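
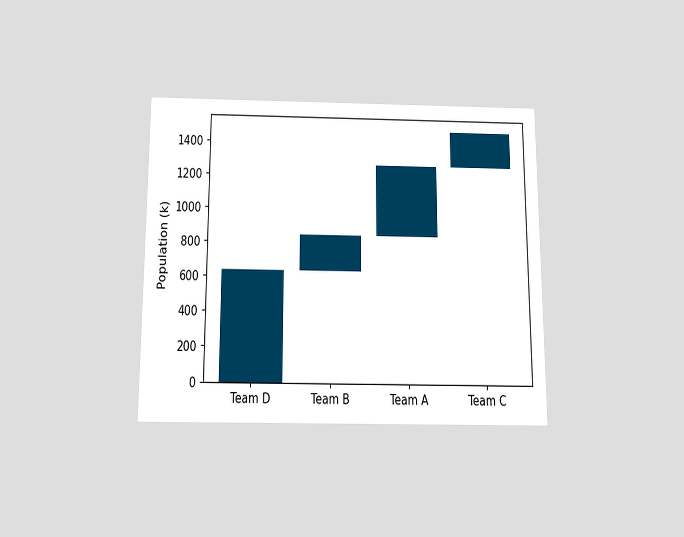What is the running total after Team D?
636k

The chart is viewed slightly from below. After Team D the running total reaches 636k.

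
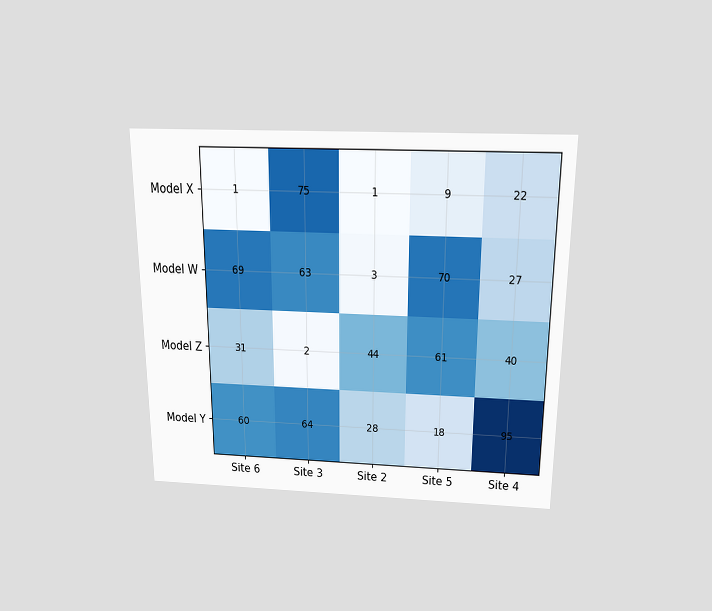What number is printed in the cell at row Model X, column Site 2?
1

The chart is viewed slightly from above. The (Model X, Site 2) cell reads 1.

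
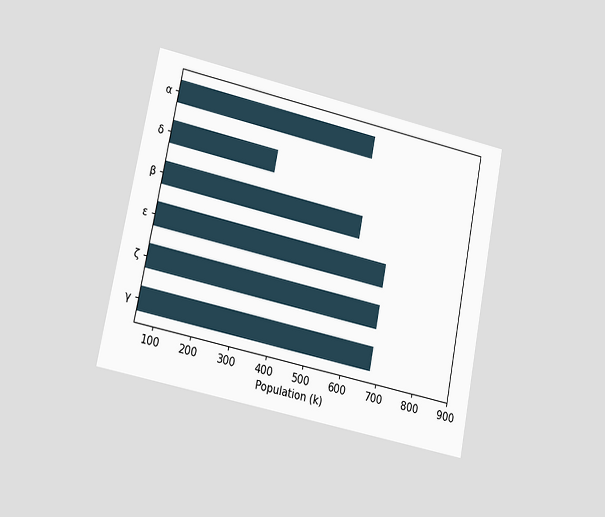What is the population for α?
595k

The chart is tilted about 11° clockwise and viewed at a slight angle. Reading along the chart's x-axis, the α bar reaches 595k.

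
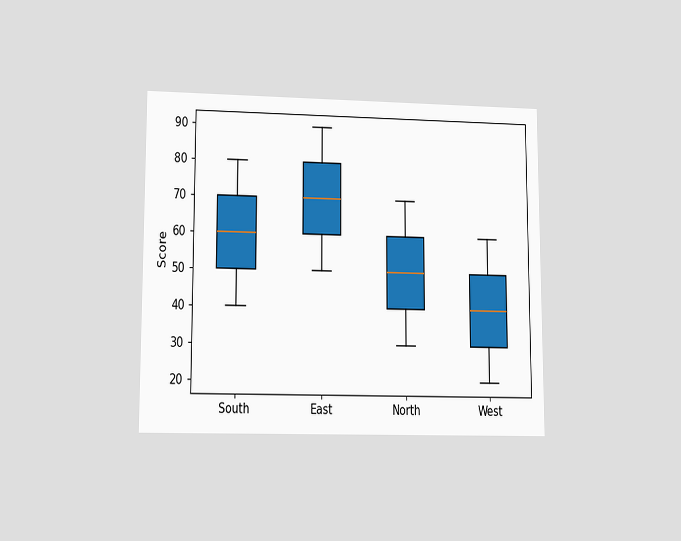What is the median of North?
The chart is viewed at a slight angle. The median line in the North box sits at 50.

50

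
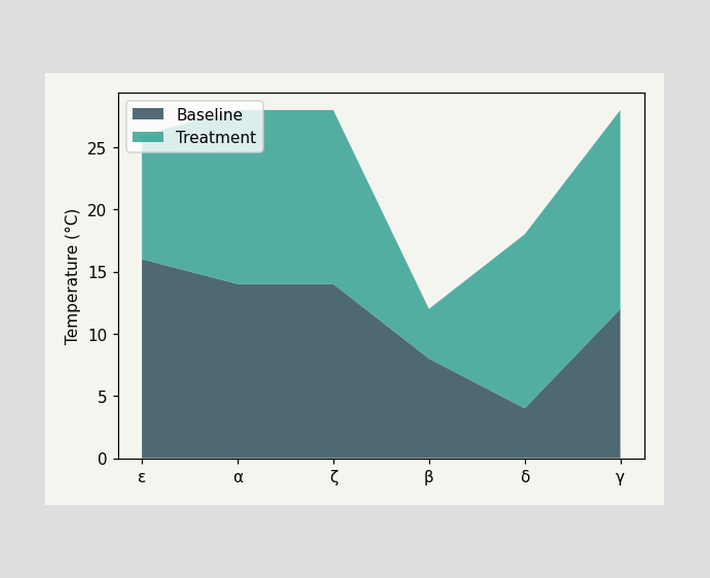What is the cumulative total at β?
The stacked total at β reaches 12°C.

12°C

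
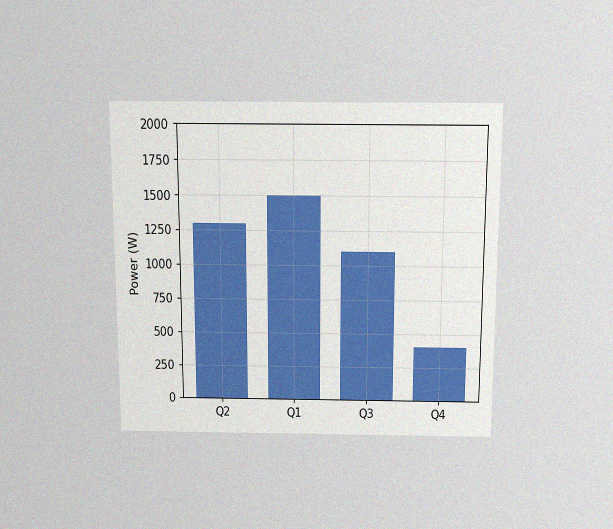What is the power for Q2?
The chart is viewed slightly from above, with some photo noise. Reading along the chart's y-axis, the Q2 bar reaches 1300W.

1300W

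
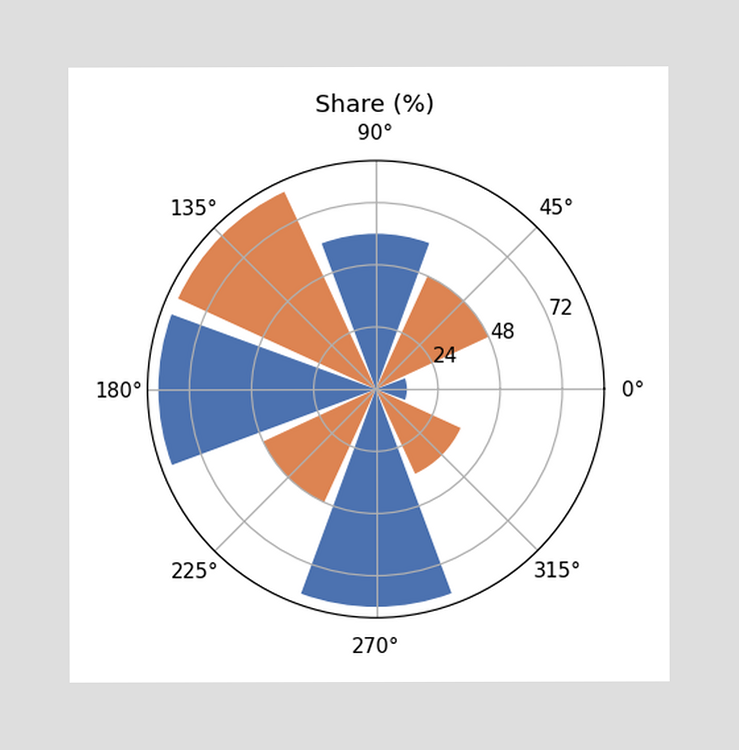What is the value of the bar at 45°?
The bar at 45° reaches 48% on the radial axis.

48%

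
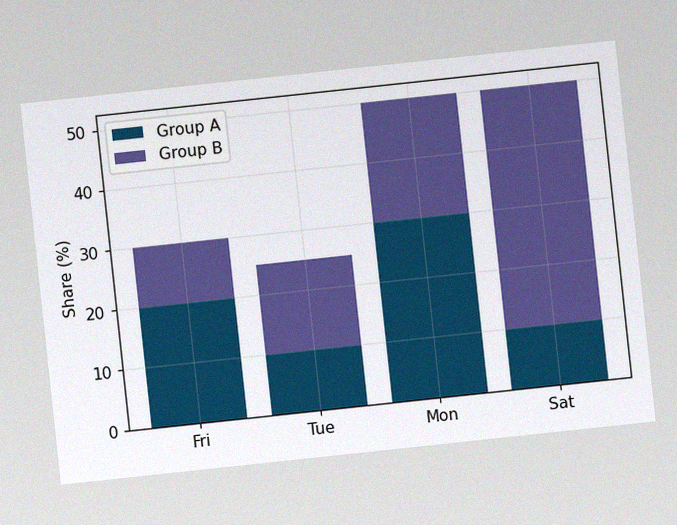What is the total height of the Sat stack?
The chart is tilted about 6° counter-clockwise, with some photo noise. The Sat stack's top reaches 50% on the y-axis.

50%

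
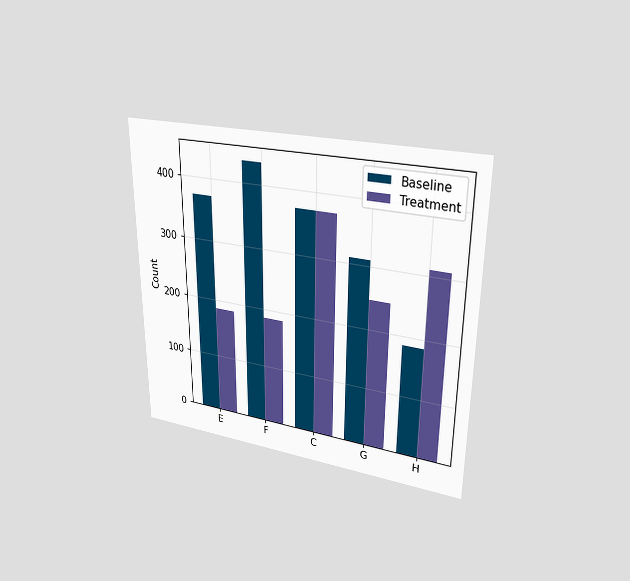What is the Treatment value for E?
186

The chart is viewed at a slight angle. The Treatment bar at E reaches 186 on the y-axis.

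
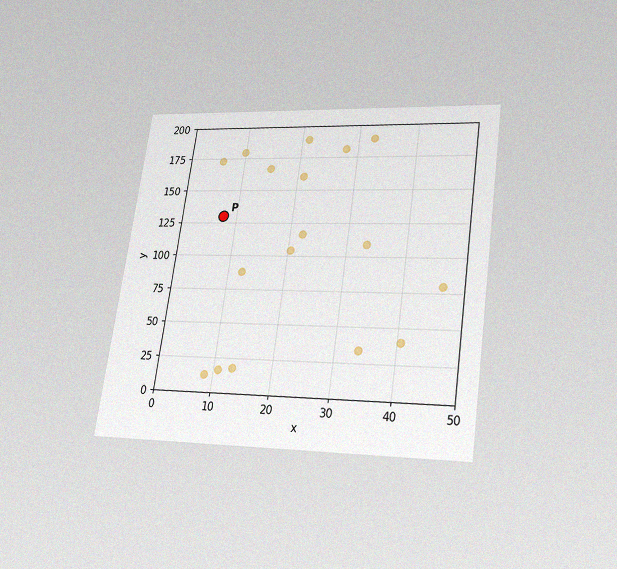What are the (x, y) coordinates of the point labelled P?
(7.5, 130)

The chart is tilted about 8° clockwise and viewed slightly from below, with some photo noise. Following the gridlines from P to each axis, P sits at (7.5, 130).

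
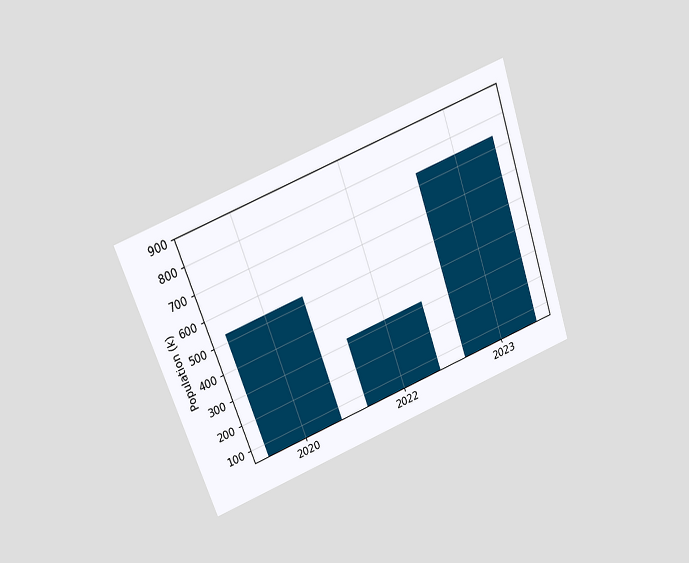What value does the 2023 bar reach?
The chart is tilted about 20° counter-clockwise and viewed slightly from above. Reading along the chart's y-axis, the 2023 bar reaches 742k.

742k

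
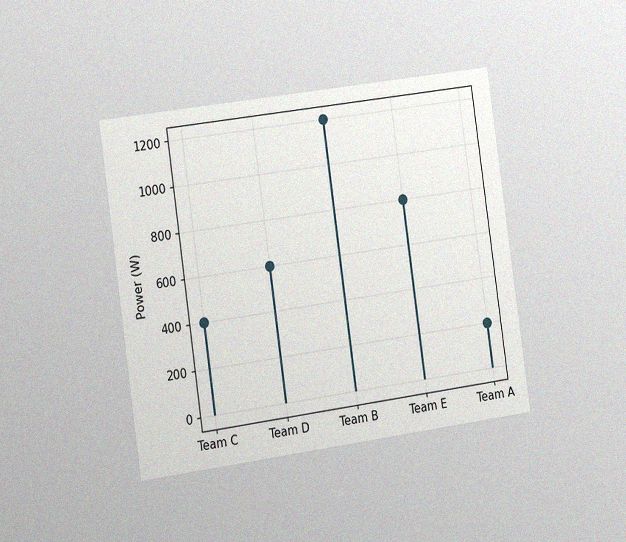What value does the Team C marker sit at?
The chart is tilted about 8° counter-clockwise and viewed slightly from the left, with some photo noise. The Team C marker sits at 400W.

400W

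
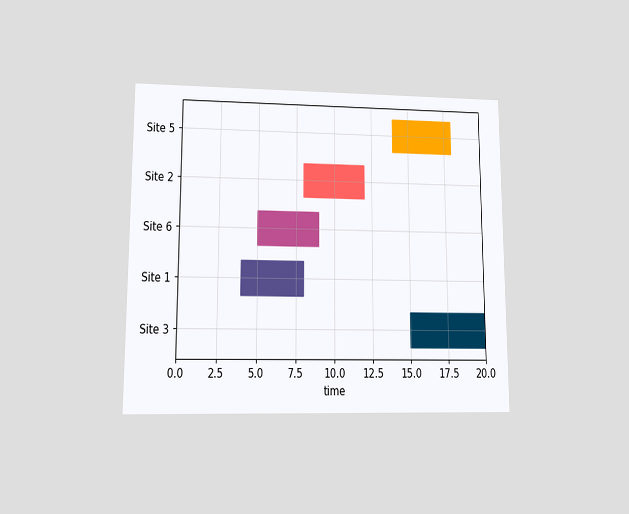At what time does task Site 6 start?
5

The chart is viewed at a slight angle. The Site 6 bar begins at t=5.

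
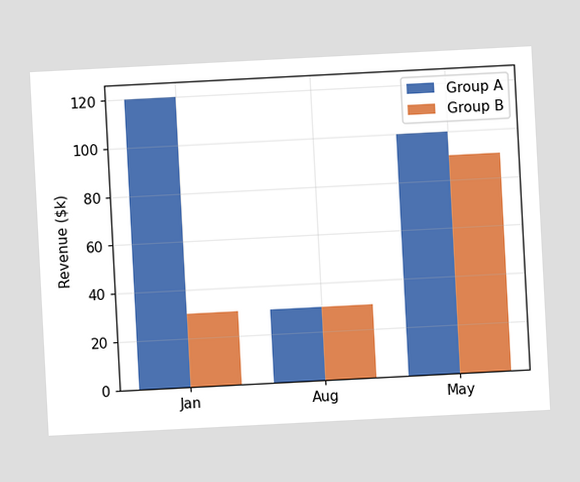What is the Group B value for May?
$90k

The chart is tilted about 3° counter-clockwise. The Group B bar at May reaches $90k on the y-axis.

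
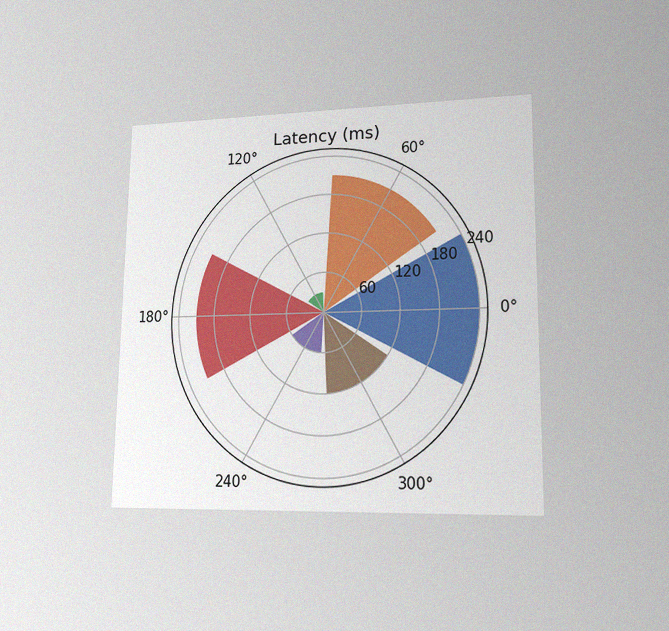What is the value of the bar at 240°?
The chart is viewed at a slight angle, with some photo noise. The bar at 240° reaches 60ms on the radial axis.

60ms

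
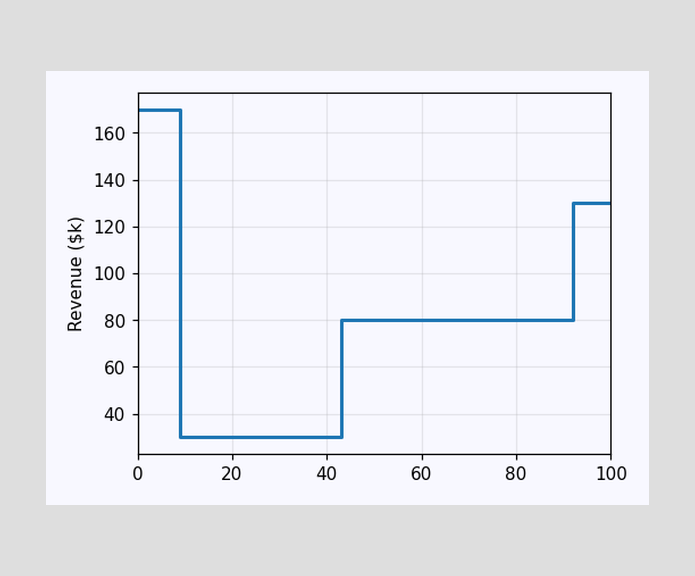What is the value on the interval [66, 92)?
$80k

On [66, 92) the step sits at $80k.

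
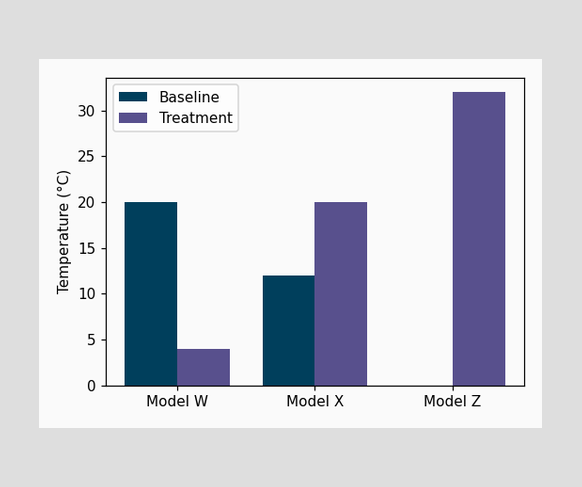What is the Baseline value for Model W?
20°C

The Baseline bar at Model W reaches 20°C on the y-axis.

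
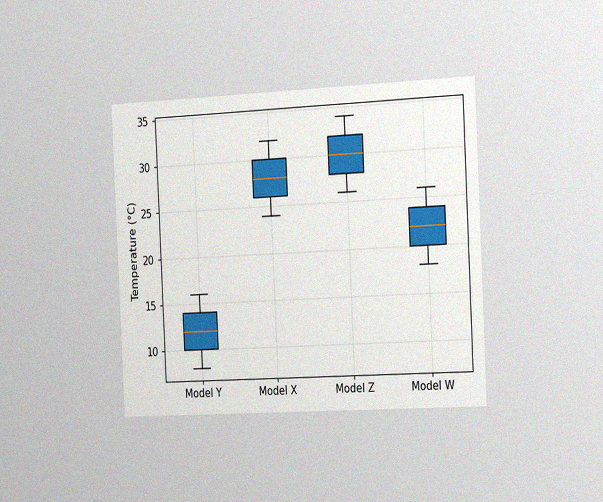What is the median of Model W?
22°C

The chart is tilted about 3° counter-clockwise and viewed slightly from the right, with some photo noise. The median line in the Model W box sits at 22°C.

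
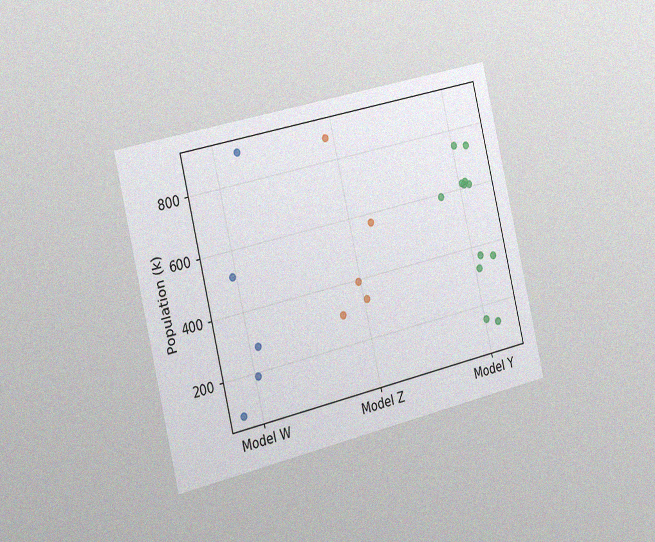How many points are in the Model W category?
5

The chart is tilted about 13° counter-clockwise and viewed slightly from the left, with some photo noise. Counting the markers in the Model W column gives 5.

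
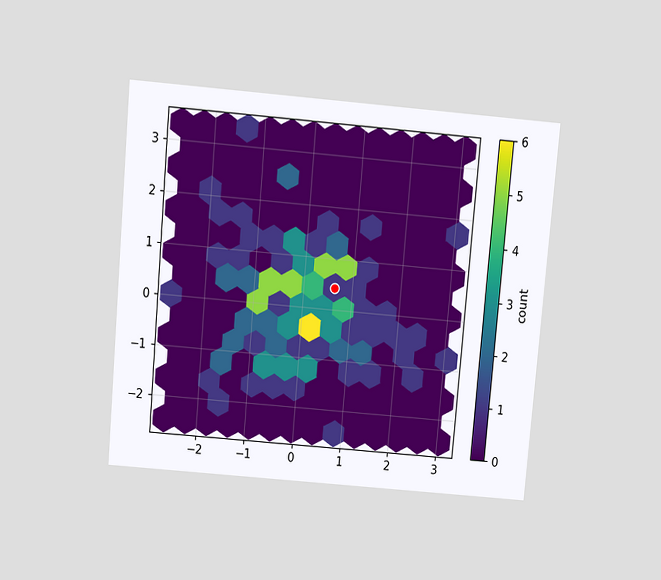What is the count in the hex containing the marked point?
1

The chart is tilted about 5° clockwise and viewed slightly from above. The marked hex reads 1 on the colorbar.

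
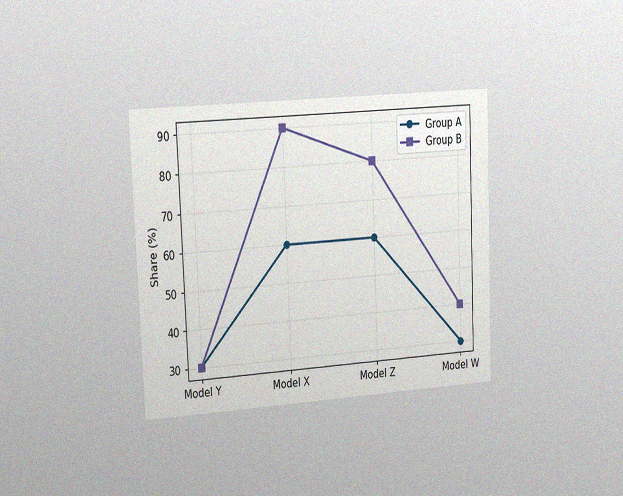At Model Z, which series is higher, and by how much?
The chart is tilted about 2° counter-clockwise and viewed slightly from the left, with some photo noise. At Model Z, Group B sits above the other line by 20%.

Group B, by 20%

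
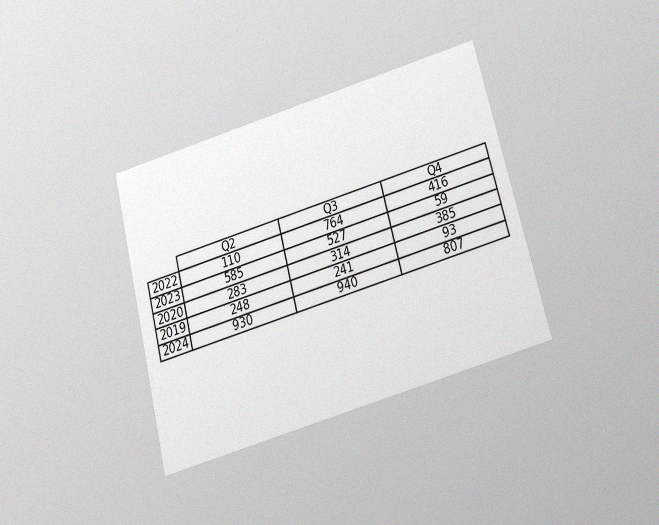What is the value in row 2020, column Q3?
The chart is tilted about 15° counter-clockwise and viewed slightly from below, with some photo noise. The (2020, Q3) cell reads 314.

314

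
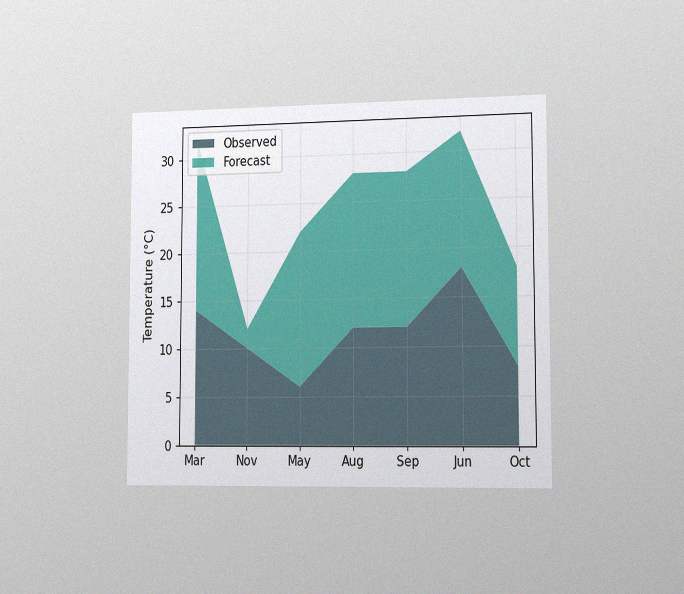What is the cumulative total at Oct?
18°C

The chart is viewed slightly from the right, with some photo noise. The stacked total at Oct reaches 18°C.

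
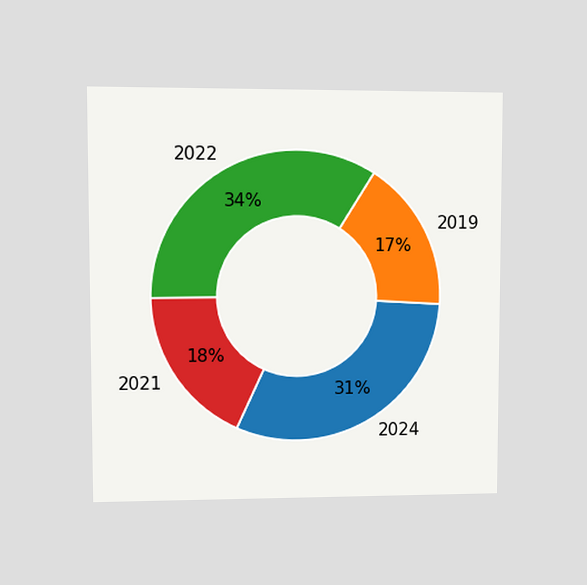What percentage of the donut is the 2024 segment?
31%

The chart is viewed at a slight angle. The 2024 segment takes up 31% of the ring.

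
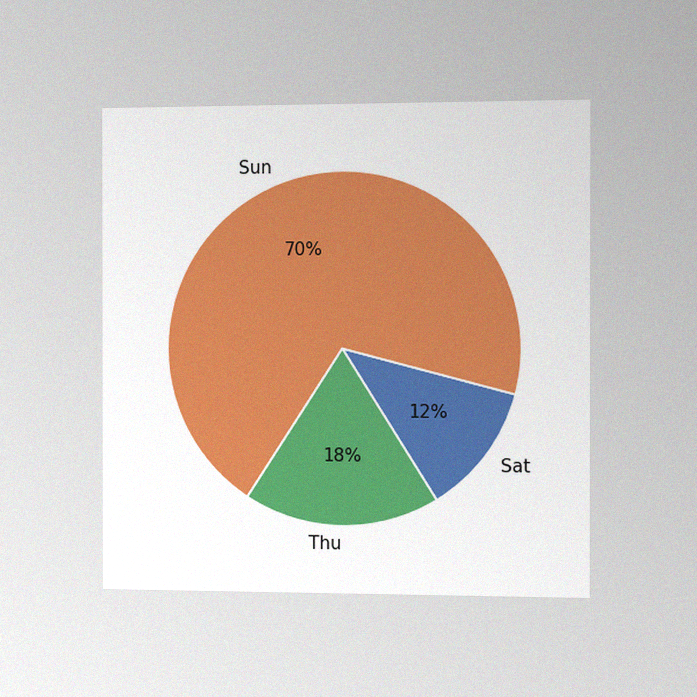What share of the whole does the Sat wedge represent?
12%

The chart is viewed slightly from the right, with some photo noise. The Sat slice takes up 12% of the pie.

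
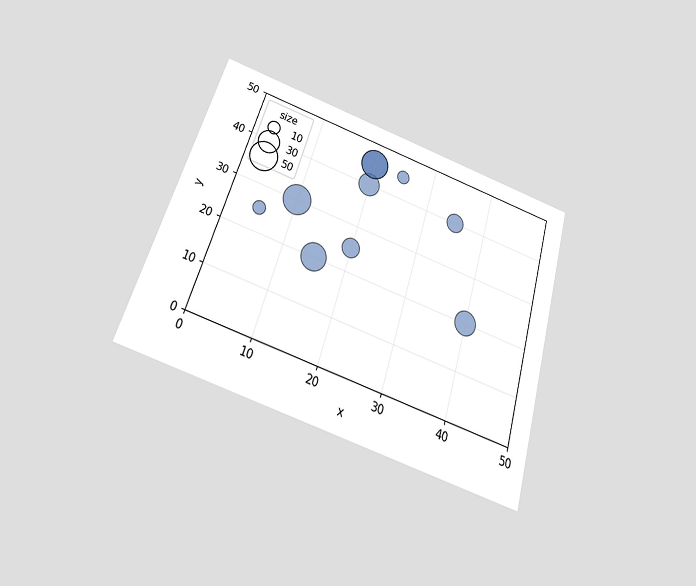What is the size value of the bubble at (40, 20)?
The chart is tilted about 17° clockwise and viewed slightly from below. Matching the bubble at (40, 20) against the size legend gives 30.

30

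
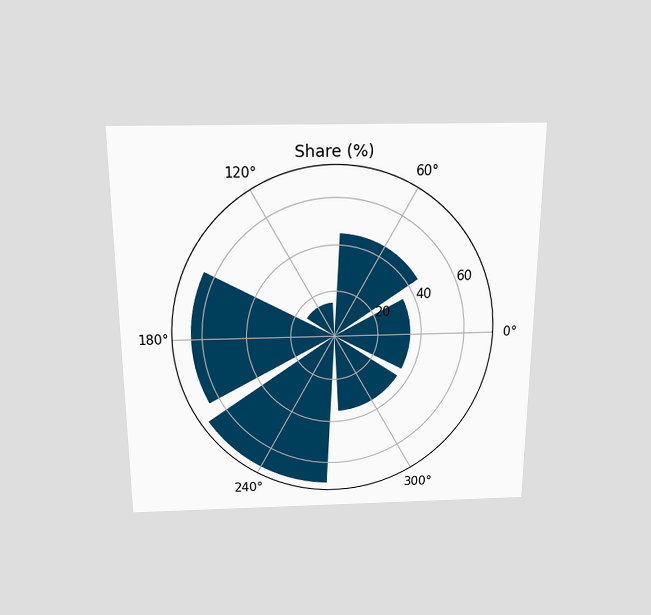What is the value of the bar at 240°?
70%

The chart is viewed slightly from above. The bar at 240° reaches 70% on the radial axis.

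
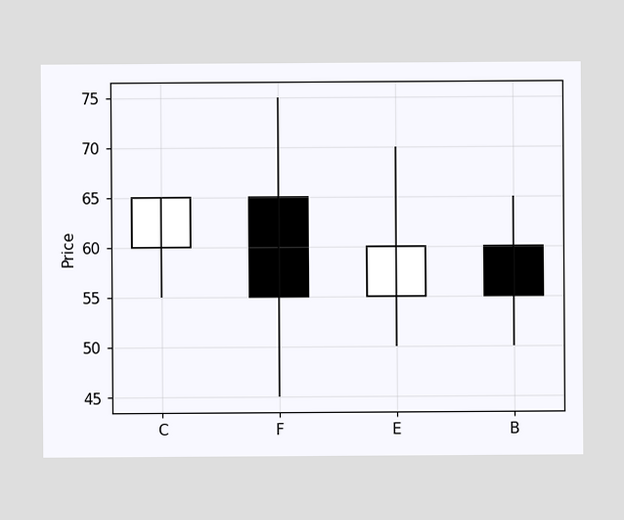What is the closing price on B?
55

The B candle closes at 55.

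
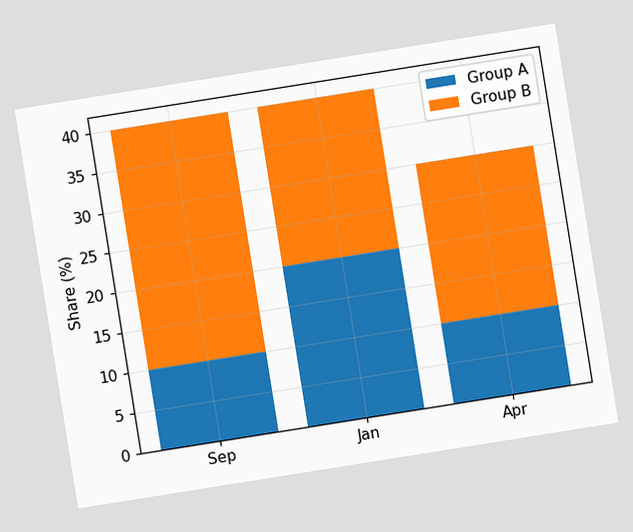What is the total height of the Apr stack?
The chart is tilted about 9° counter-clockwise. The Apr stack's top reaches 30% on the y-axis.

30%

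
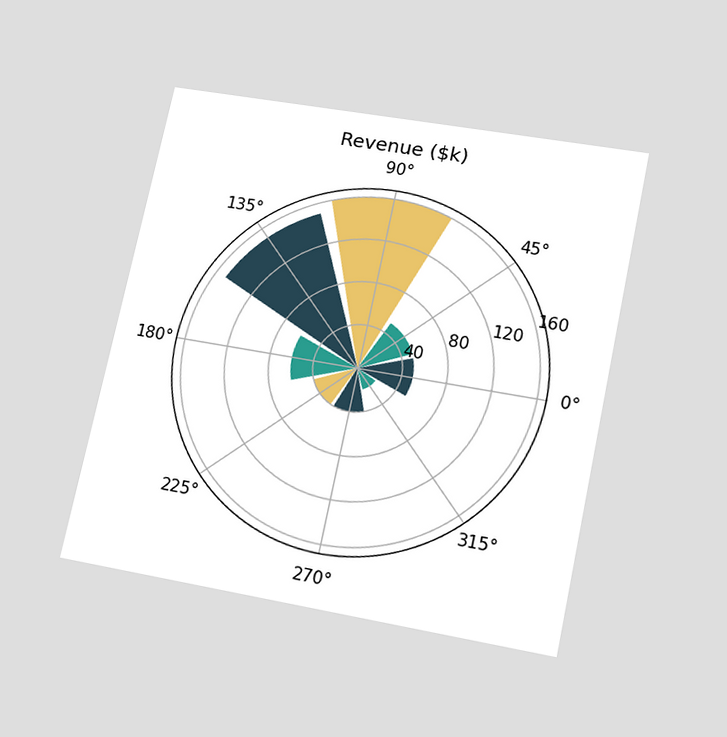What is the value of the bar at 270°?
The chart is tilted about 12° clockwise and viewed slightly from below. The bar at 270° reaches $40k on the radial axis.

$40k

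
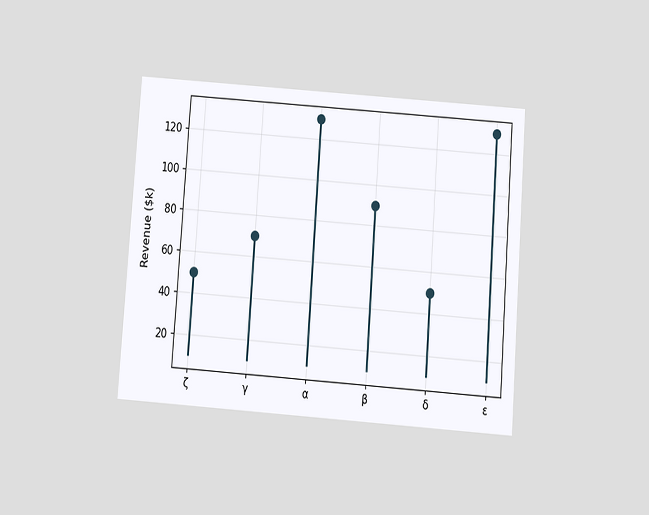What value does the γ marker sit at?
$70k

The chart is tilted about 4° clockwise and viewed slightly from below. The γ marker sits at $70k.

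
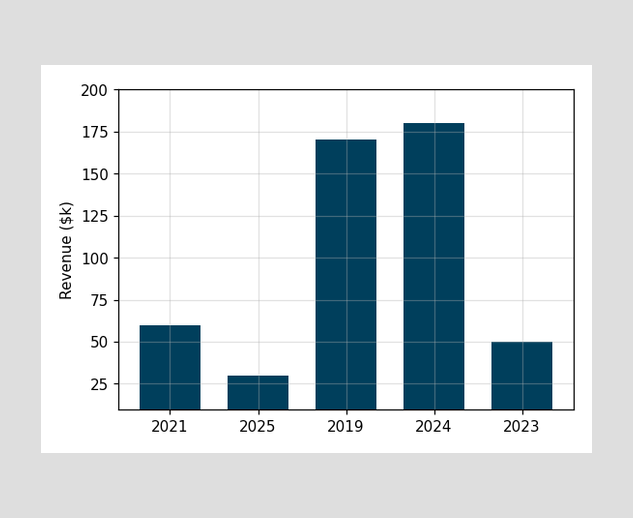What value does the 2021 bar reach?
Reading along the chart's y-axis, the 2021 bar reaches $60k.

$60k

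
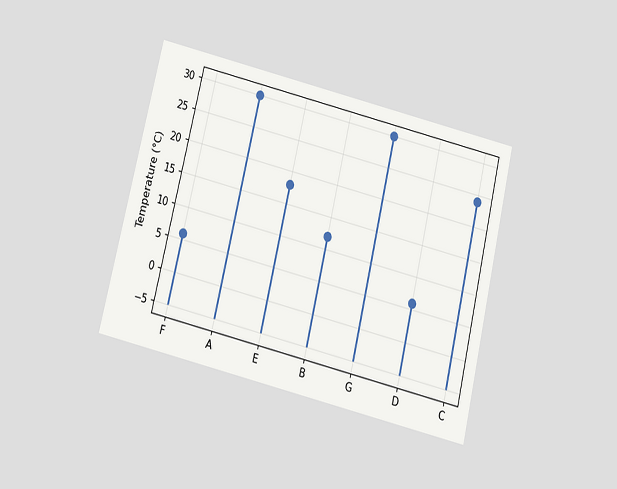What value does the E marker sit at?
18°C

The chart is tilted about 14° clockwise and viewed slightly from below. The E marker sits at 18°C.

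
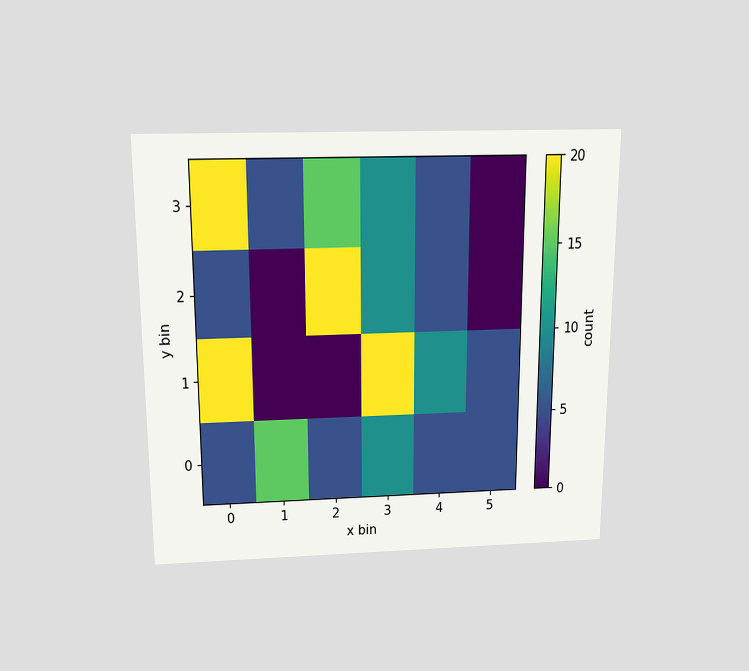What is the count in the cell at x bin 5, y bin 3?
0

The chart is viewed slightly from above. Matching the cell (5, 3) against the colorbar gives 0.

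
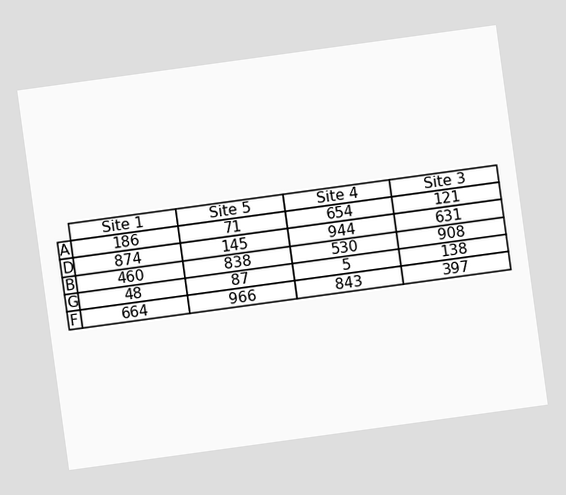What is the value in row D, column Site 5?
The chart is tilted about 8° counter-clockwise. The (D, Site 5) cell reads 145.

145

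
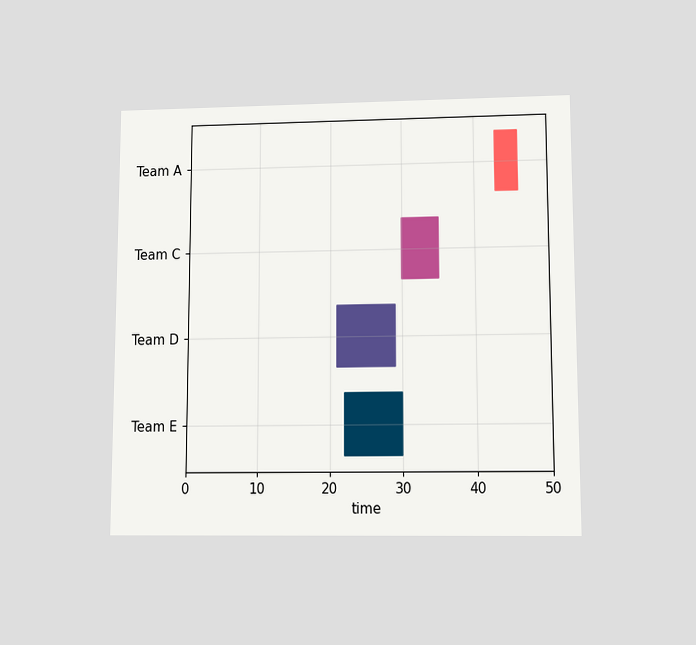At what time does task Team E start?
The chart is viewed at a slight angle. The Team E bar begins at t=22.

22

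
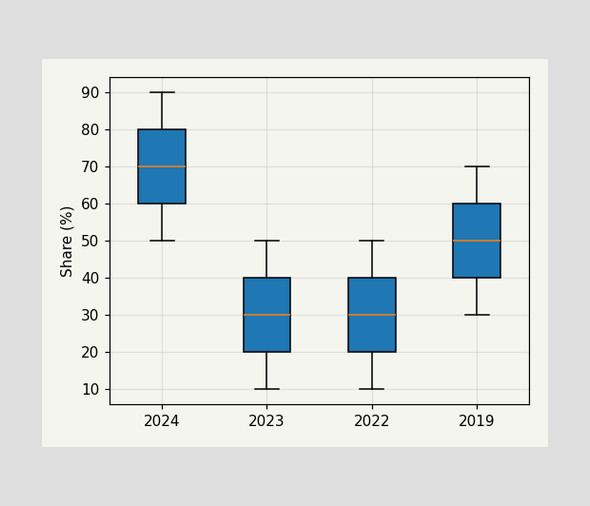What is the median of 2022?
30%

The median line in the 2022 box sits at 30%.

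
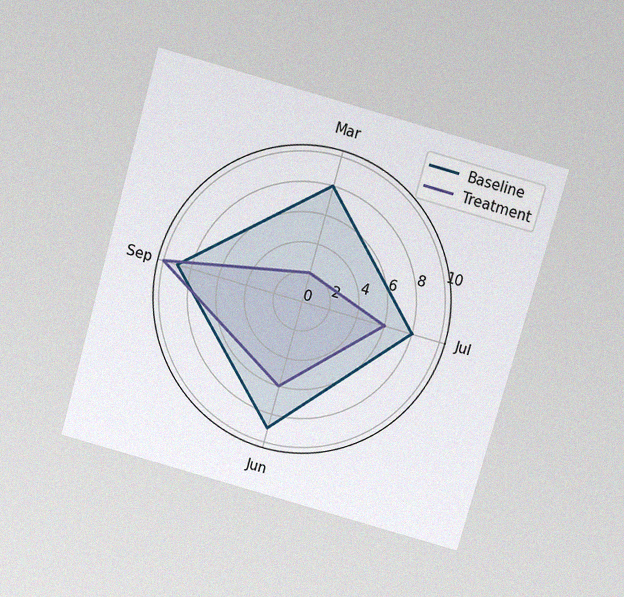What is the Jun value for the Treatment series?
The chart is tilted about 16° clockwise and viewed slightly from above, with some photo noise. On the Jun axis, Treatment reaches 6.

6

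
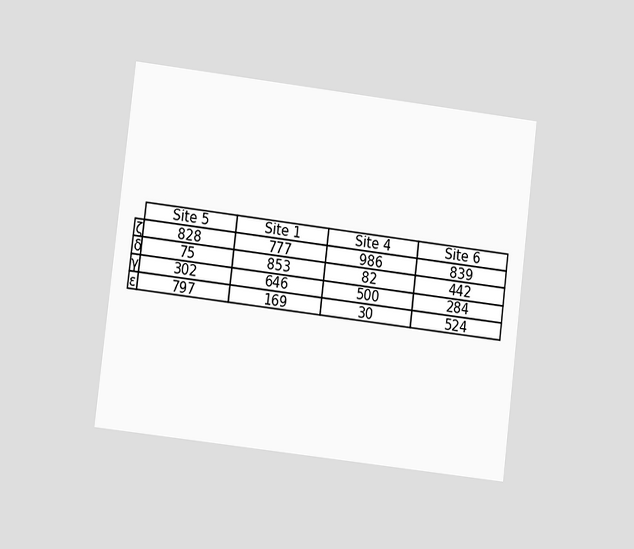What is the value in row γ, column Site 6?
284

The chart is tilted about 7° clockwise and viewed at a slight angle. The (γ, Site 6) cell reads 284.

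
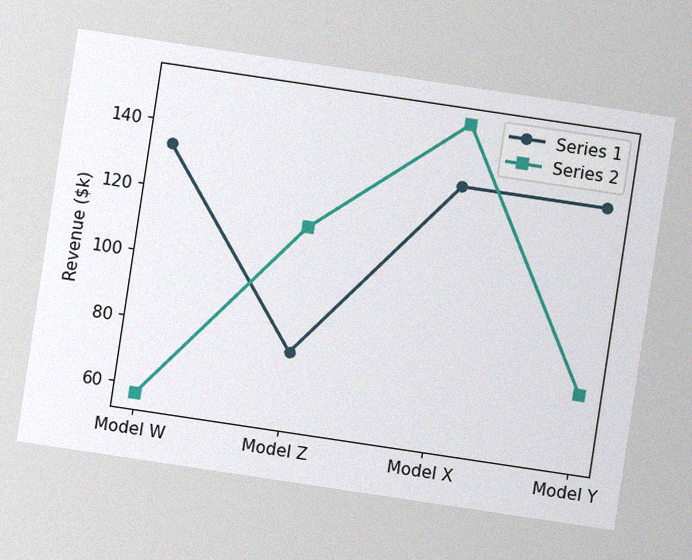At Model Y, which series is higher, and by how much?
The chart is tilted about 9° clockwise, with some photo noise. At Model Y, Series 1 sits above the other line by $57k.

Series 1, by $57k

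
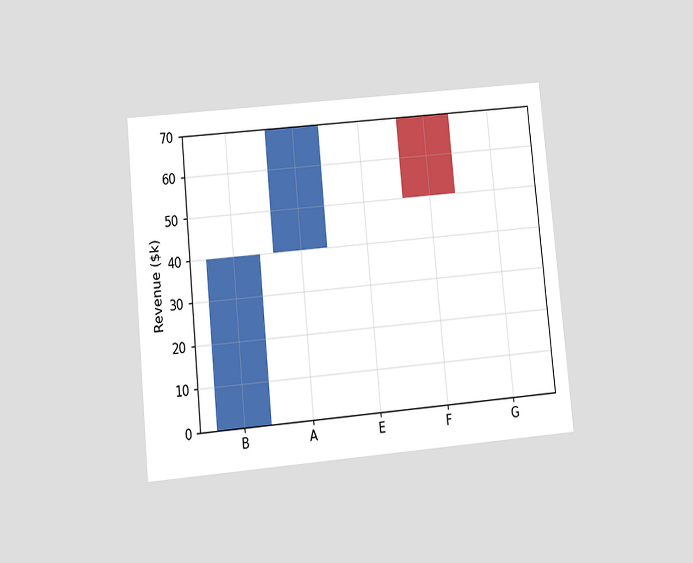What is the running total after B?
$40k

The chart is tilted about 6° counter-clockwise and viewed slightly from below. After B the running total reaches $40k.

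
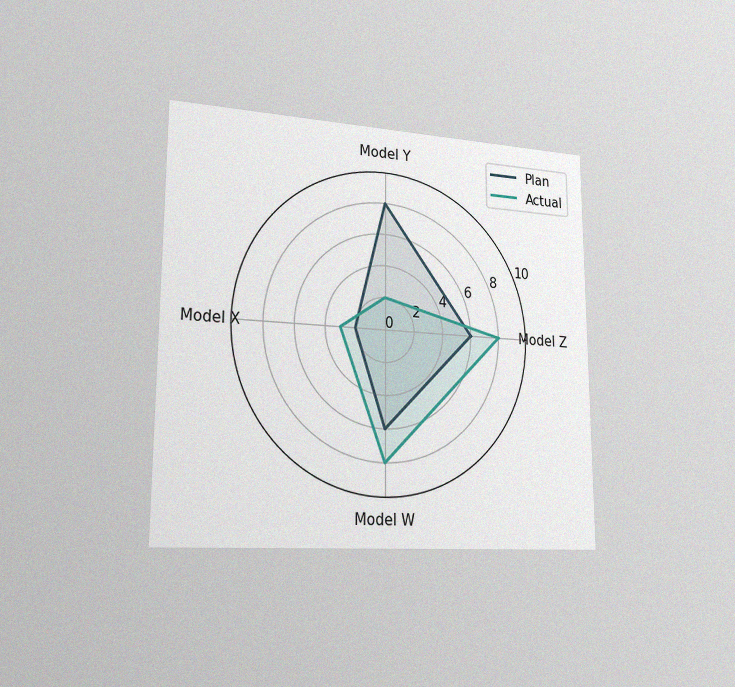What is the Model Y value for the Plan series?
The chart is viewed slightly from the left, with some photo noise. On the Model Y axis, Plan reaches 8.

8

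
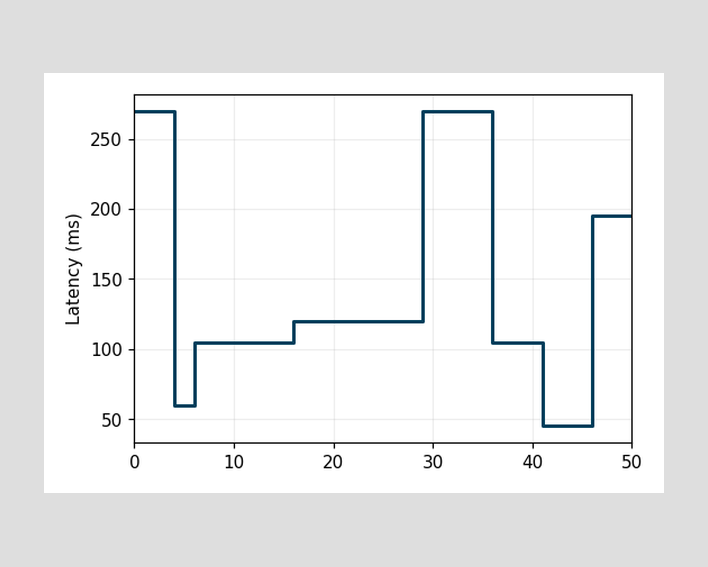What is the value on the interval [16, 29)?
120ms

On [16, 29) the step sits at 120ms.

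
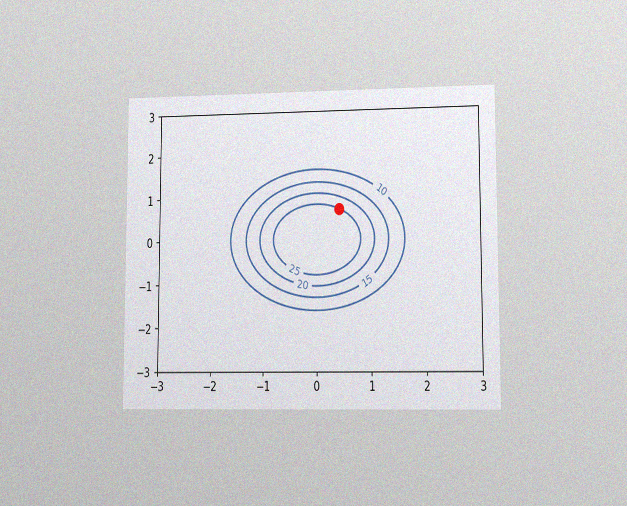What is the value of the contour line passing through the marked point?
25

The chart is viewed at a slight angle, with some photo noise. The marked point sits on the contour labelled 25.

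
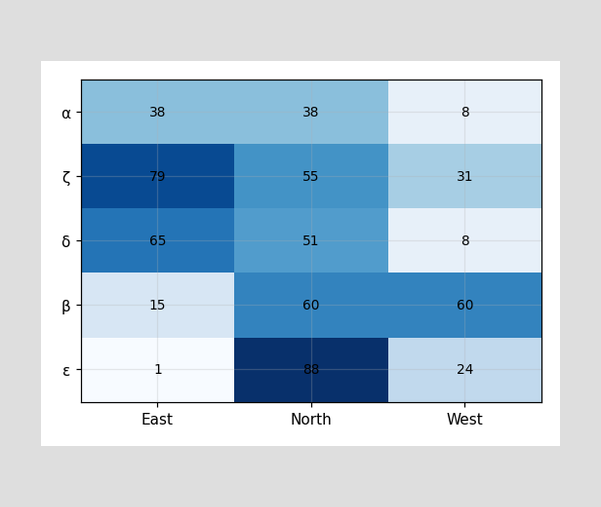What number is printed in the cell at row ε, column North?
The (ε, North) cell reads 88.

88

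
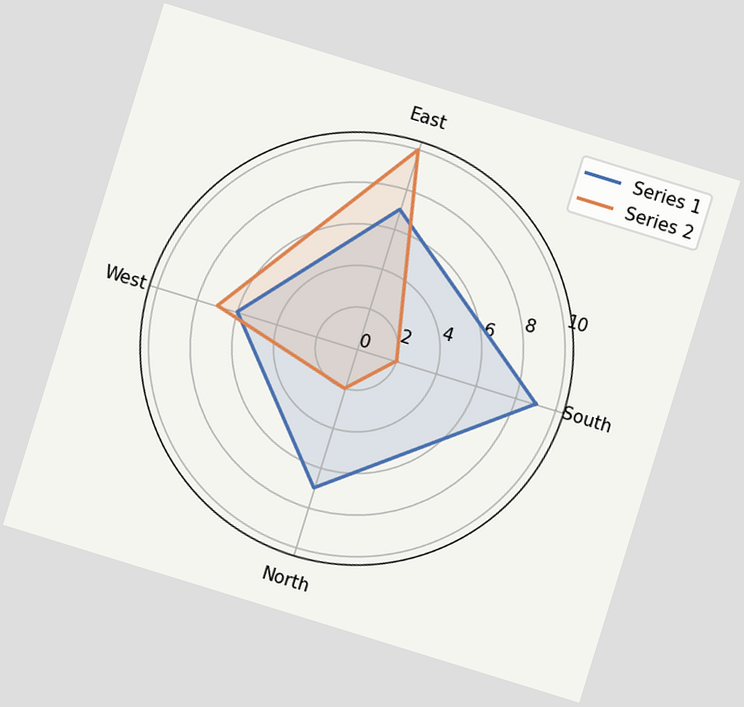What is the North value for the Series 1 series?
7

The chart is tilted about 17° clockwise. On the North axis, Series 1 reaches 7.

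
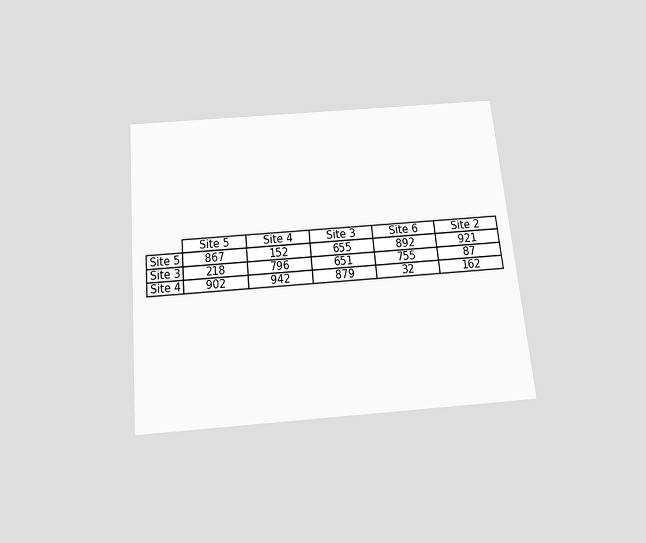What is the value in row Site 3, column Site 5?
The chart is tilted about 5° counter-clockwise and viewed slightly from below. The (Site 3, Site 5) cell reads 218.

218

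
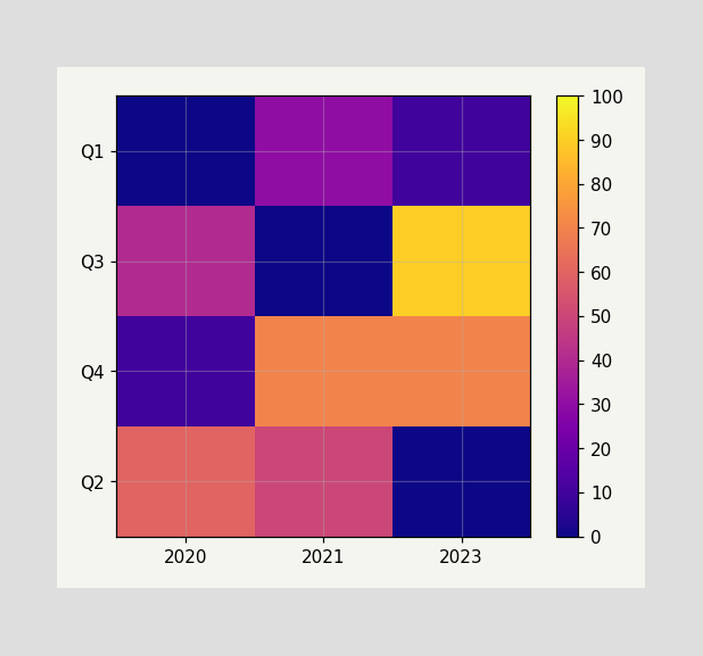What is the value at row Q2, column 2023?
0

Matching cell (Q2, 2023) against the colorbar gives 0.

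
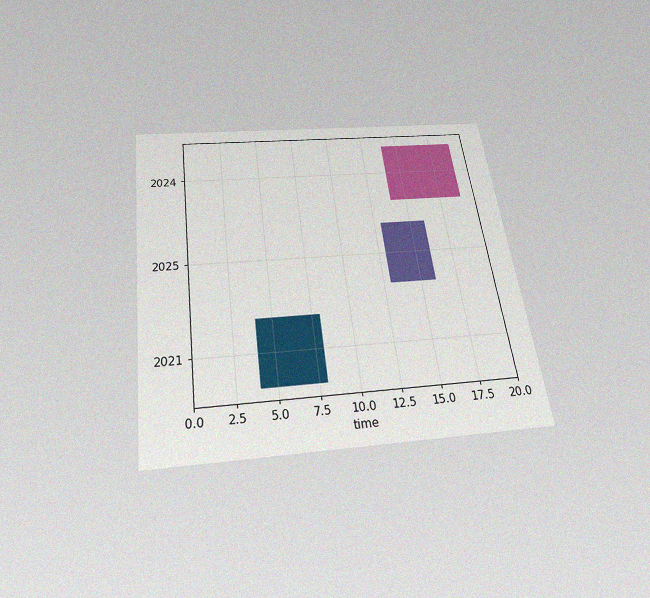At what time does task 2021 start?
The chart is tilted about 8° counter-clockwise and viewed slightly from below, with some photo noise. The 2021 bar begins at t=4.

4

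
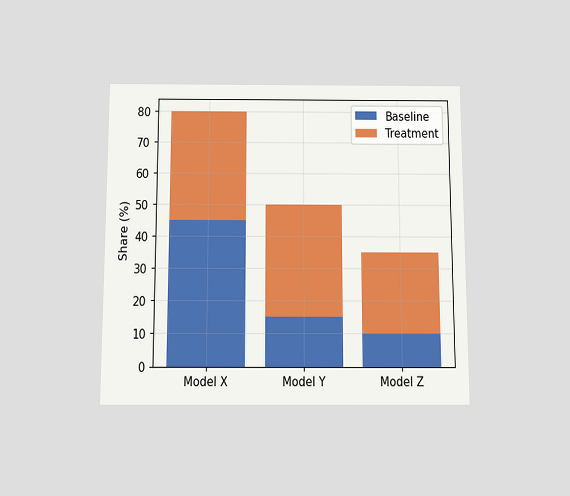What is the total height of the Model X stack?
80%

The chart is viewed slightly from below. The Model X stack's top reaches 80% on the y-axis.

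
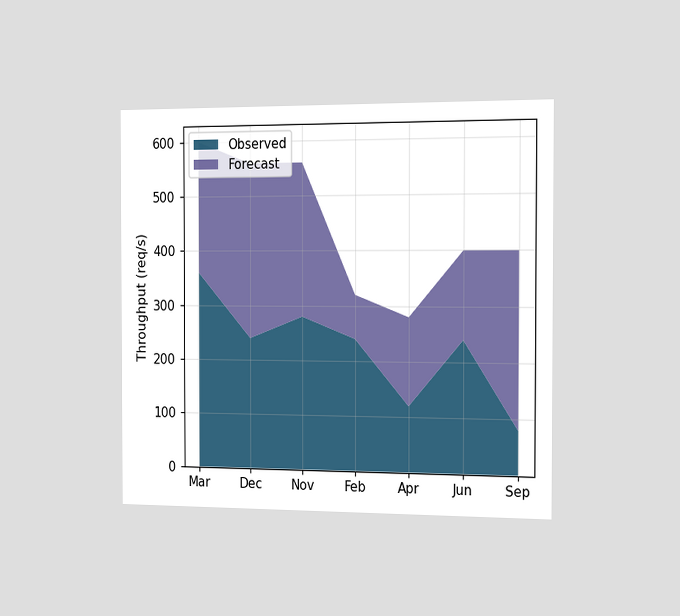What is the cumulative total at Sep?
The chart is viewed slightly from the right. The stacked total at Sep reaches 400req/s.

400req/s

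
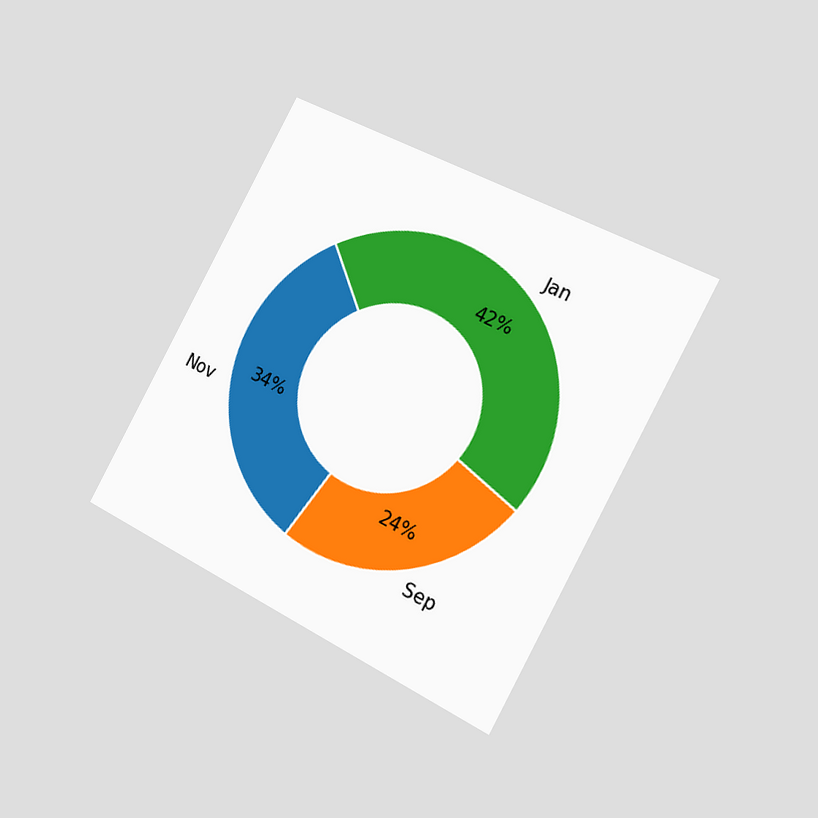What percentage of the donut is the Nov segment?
34%

The chart is tilted about 28° clockwise and viewed slightly from the right. The Nov segment takes up 34% of the ring.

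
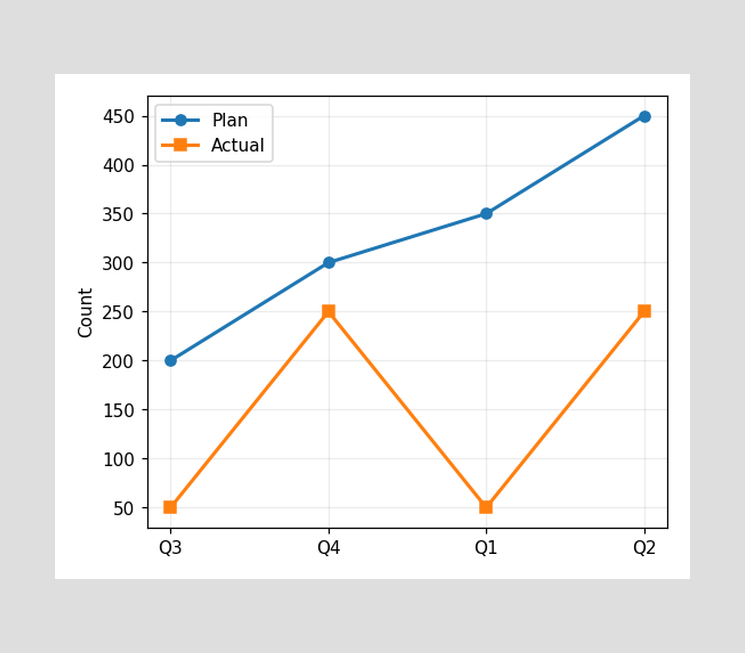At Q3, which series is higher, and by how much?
Plan, by 150

At Q3, Plan sits above the other line by 150.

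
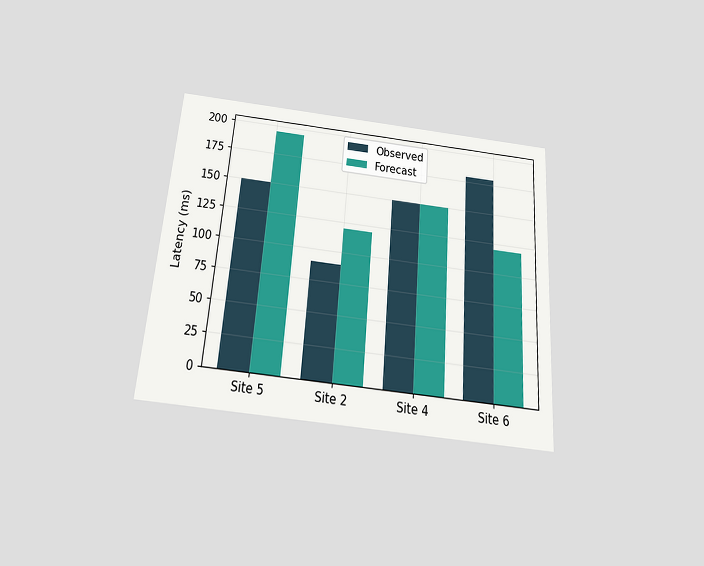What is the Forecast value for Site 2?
120ms

The chart is tilted about 4° clockwise and viewed slightly from below. The Forecast bar at Site 2 reaches 120ms on the y-axis.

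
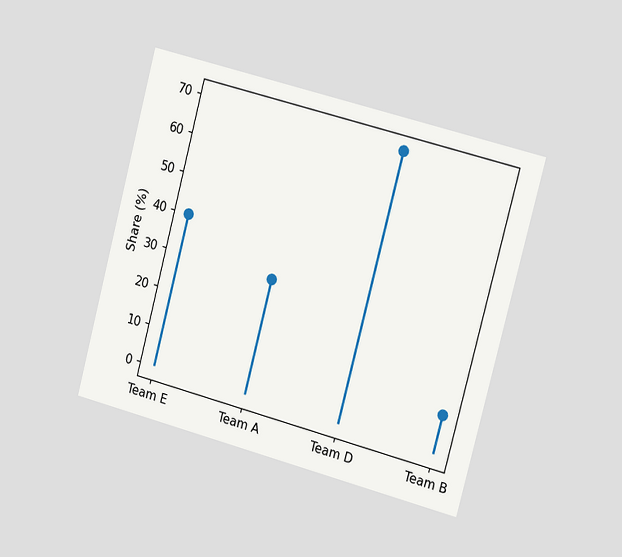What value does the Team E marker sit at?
40%

The chart is tilted about 15° clockwise and viewed slightly from the right. The Team E marker sits at 40%.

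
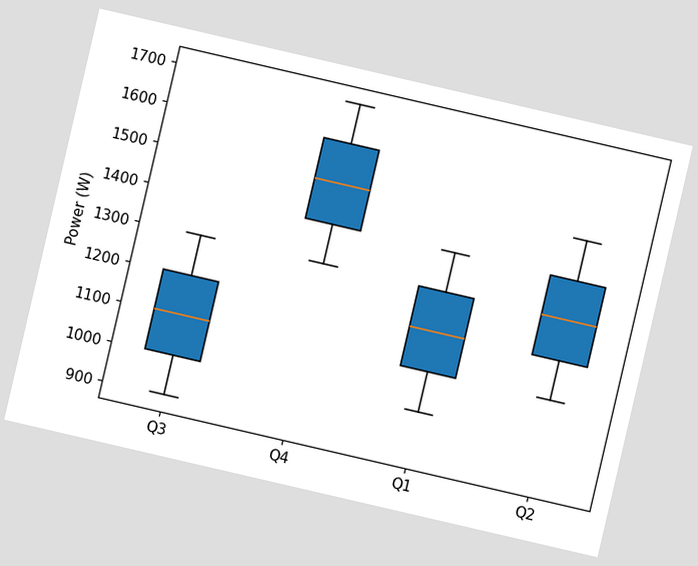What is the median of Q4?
1500W

The chart is tilted about 13° clockwise. The median line in the Q4 box sits at 1500W.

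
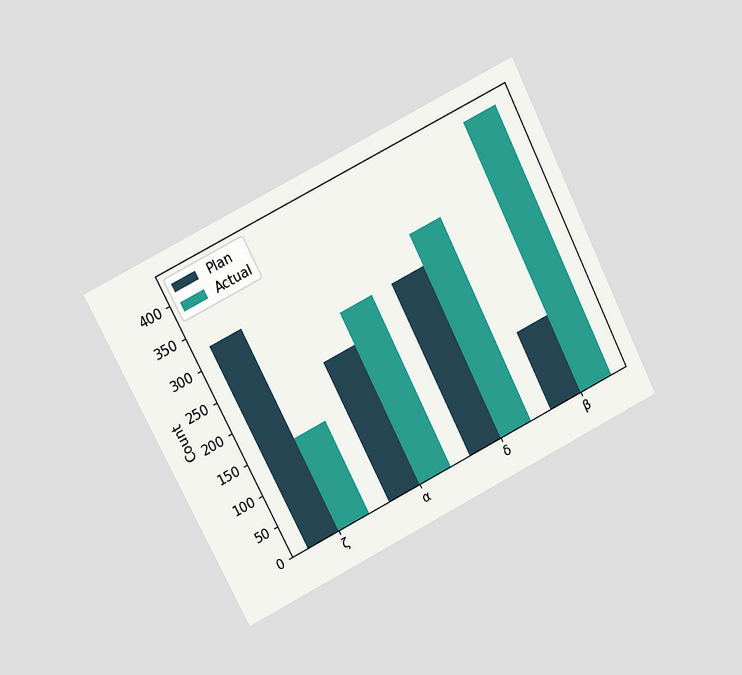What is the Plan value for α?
225

The chart is tilted about 27° counter-clockwise and viewed at a slight angle. The Plan bar at α reaches 225 on the y-axis.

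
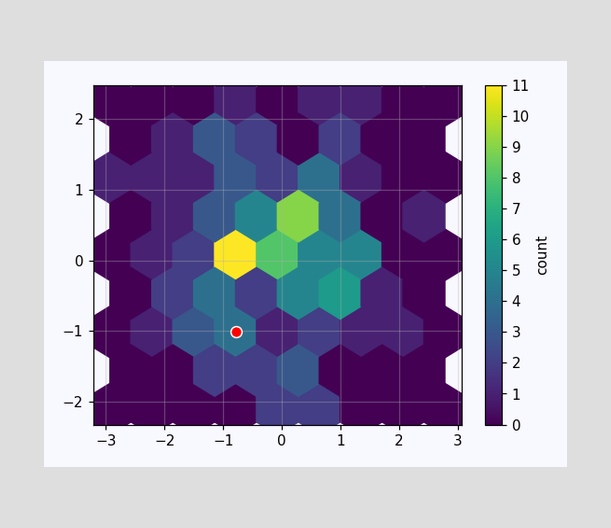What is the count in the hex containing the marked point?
4

The marked hex reads 4 on the colorbar.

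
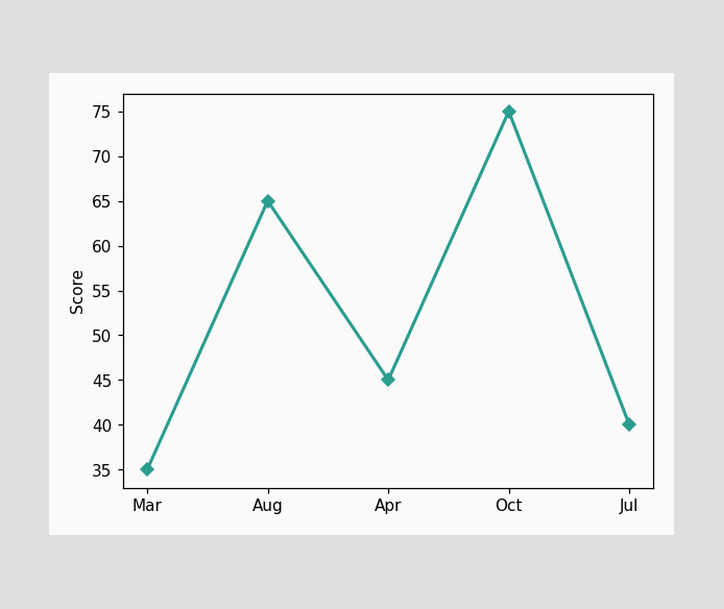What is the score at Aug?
At Aug, the line is at 65.

65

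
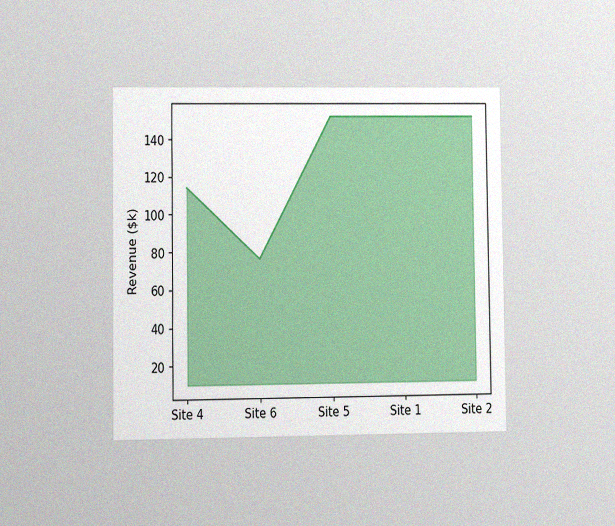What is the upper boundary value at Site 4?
The chart is viewed at a slight angle, with some photo noise. At Site 4 the upper boundary is at $114k.

$114k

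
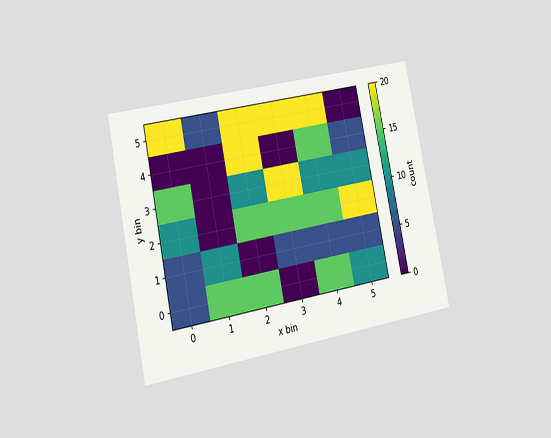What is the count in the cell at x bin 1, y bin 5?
5

The chart is tilted about 12° counter-clockwise and viewed slightly from the left. Matching the cell (1, 5) against the colorbar gives 5.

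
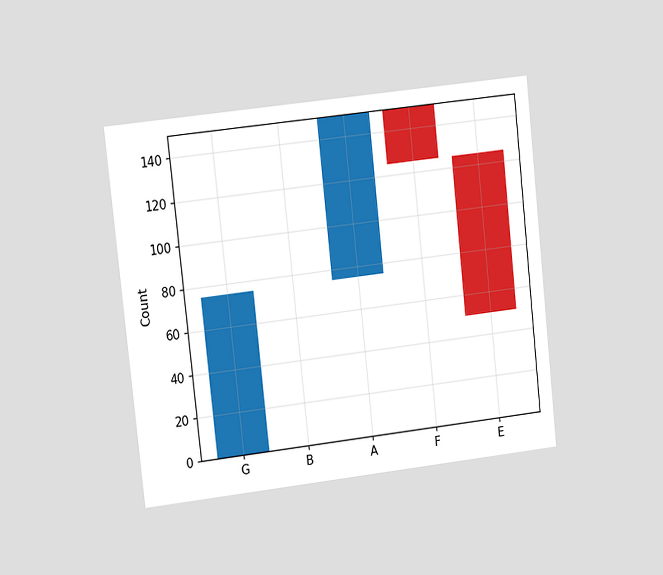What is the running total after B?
75

The chart is tilted about 6° counter-clockwise and viewed at a slight angle. After B the running total reaches 75.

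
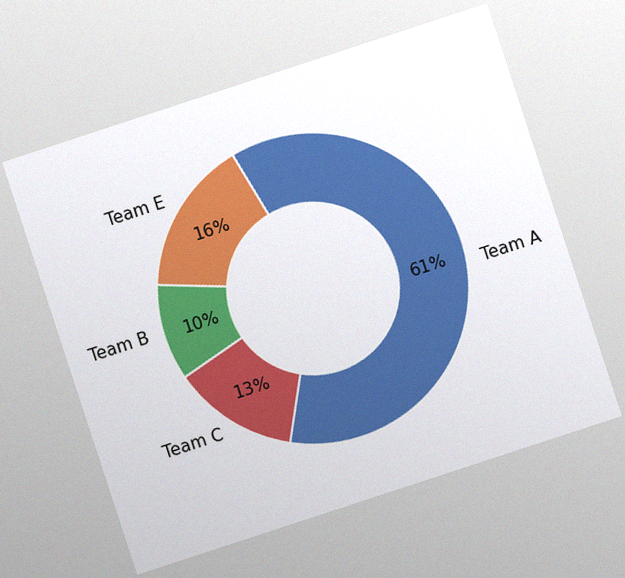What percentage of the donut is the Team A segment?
61%

The chart is tilted about 18° counter-clockwise, with some photo noise. The Team A segment takes up 61% of the ring.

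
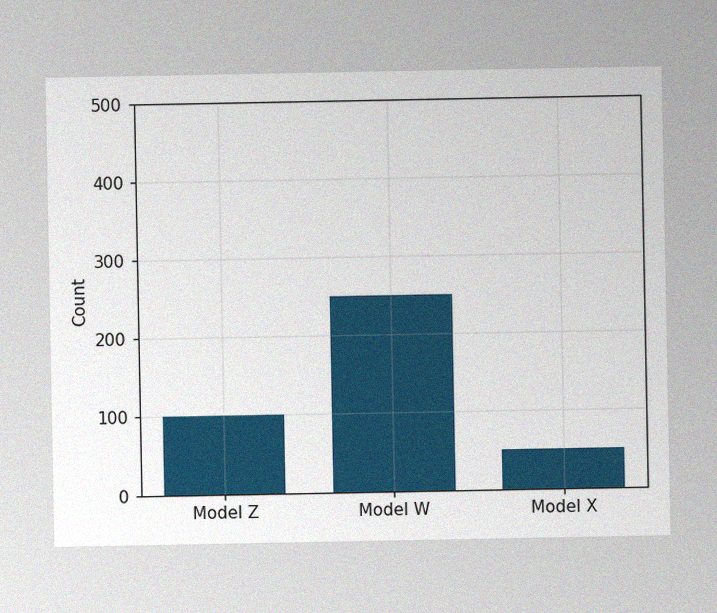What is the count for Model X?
The image has some photo noise and uneven lighting. Reading along the chart's y-axis, the Model X bar reaches 50.

50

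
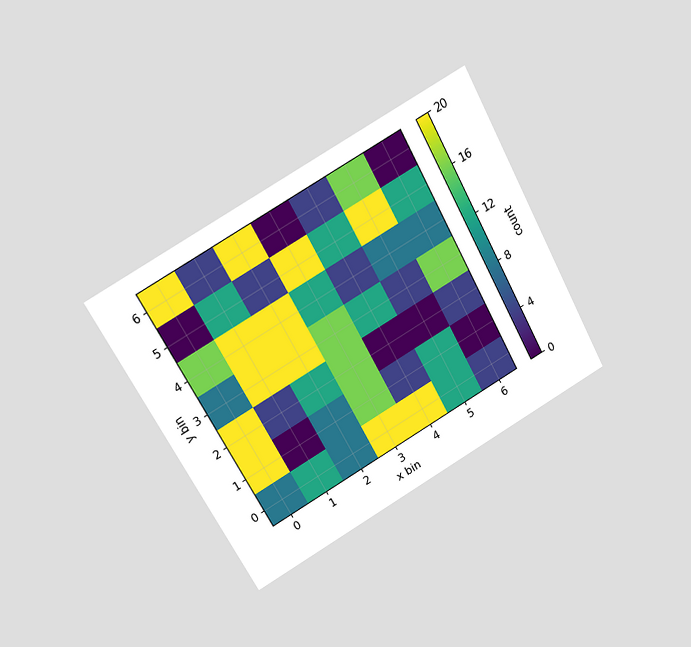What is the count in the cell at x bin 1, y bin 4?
The chart is tilted about 29° counter-clockwise and viewed at a slight angle. Matching the cell (1, 4) against the colorbar gives 20.

20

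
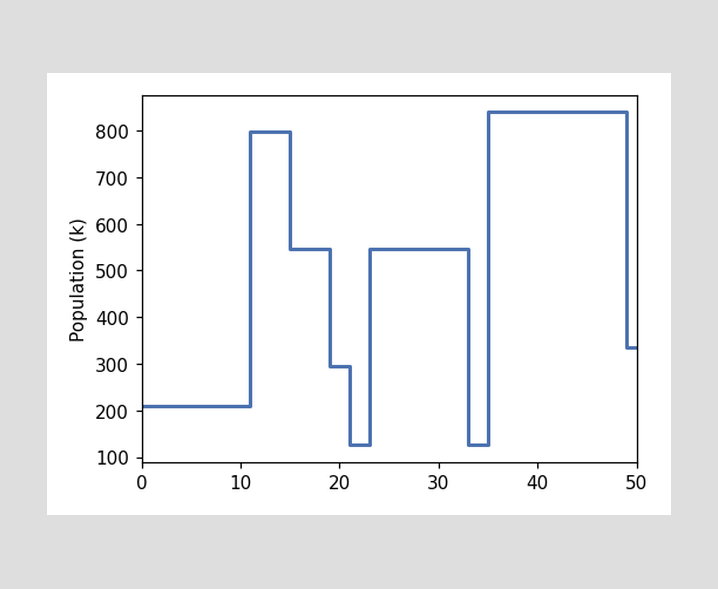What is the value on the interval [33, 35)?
On [33, 35) the step sits at 126k.

126k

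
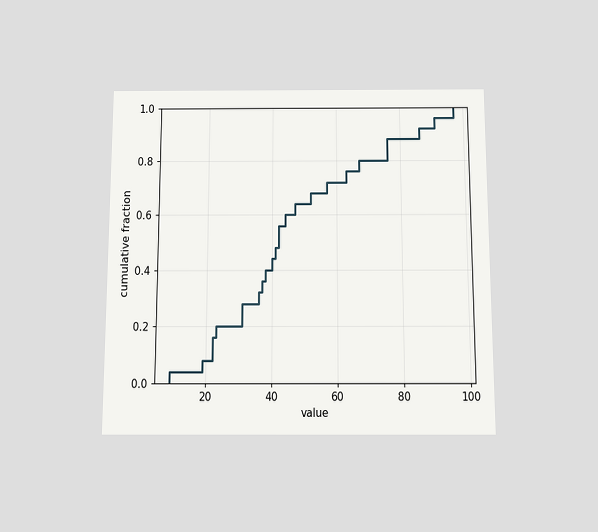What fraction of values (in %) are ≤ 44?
60%

The chart is viewed slightly from below. At x=44 the ECDF step is at 60%.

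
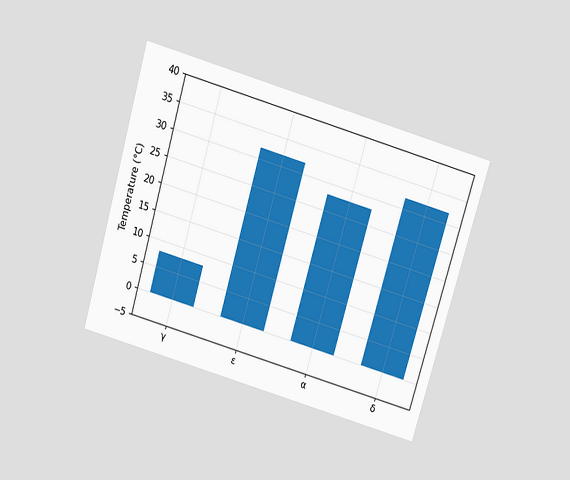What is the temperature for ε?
32°C

The chart is tilted about 16° clockwise and viewed slightly from above. Reading along the chart's y-axis, the ε bar reaches 32°C.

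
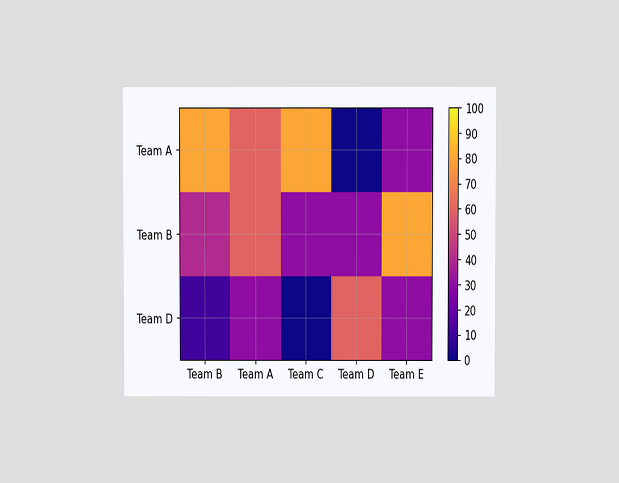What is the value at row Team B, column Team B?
40

The chart is viewed at a slight angle. Matching cell (Team B, Team B) against the colorbar gives 40.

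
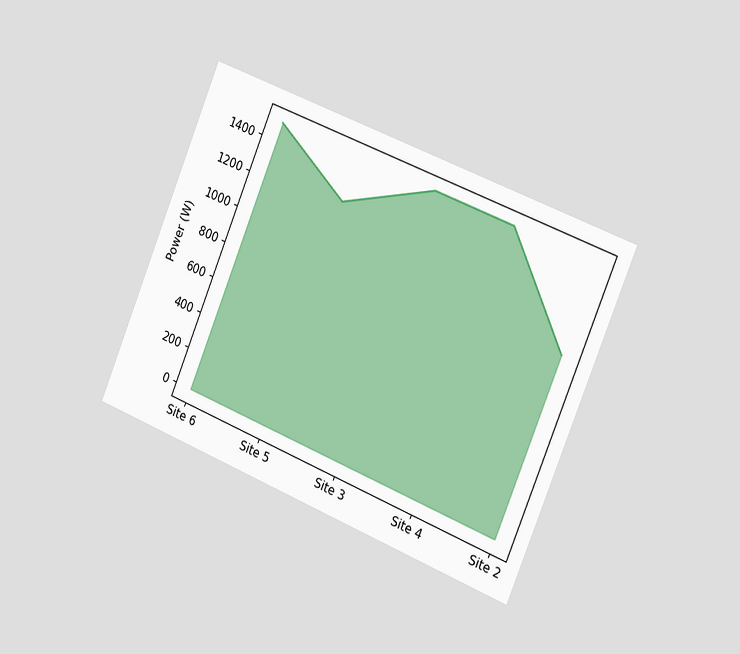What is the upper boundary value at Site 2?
The chart is tilted about 22° clockwise and viewed slightly from the right. At Site 2 the upper boundary is at 1000W.

1000W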